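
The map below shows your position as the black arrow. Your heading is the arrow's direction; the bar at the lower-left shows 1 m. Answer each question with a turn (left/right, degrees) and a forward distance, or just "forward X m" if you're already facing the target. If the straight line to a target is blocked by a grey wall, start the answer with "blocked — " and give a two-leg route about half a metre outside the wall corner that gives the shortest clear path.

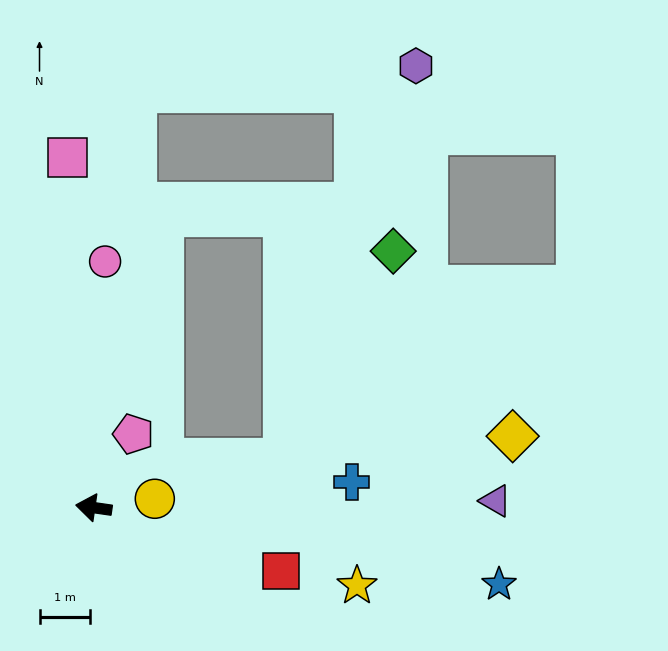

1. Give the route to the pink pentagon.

turn right 110°, forward 1.6 m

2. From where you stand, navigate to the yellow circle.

turn right 164°, forward 1.2 m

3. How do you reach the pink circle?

turn right 84°, forward 4.9 m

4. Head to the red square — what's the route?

turn left 169°, forward 3.9 m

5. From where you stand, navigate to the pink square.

turn right 77°, forward 6.9 m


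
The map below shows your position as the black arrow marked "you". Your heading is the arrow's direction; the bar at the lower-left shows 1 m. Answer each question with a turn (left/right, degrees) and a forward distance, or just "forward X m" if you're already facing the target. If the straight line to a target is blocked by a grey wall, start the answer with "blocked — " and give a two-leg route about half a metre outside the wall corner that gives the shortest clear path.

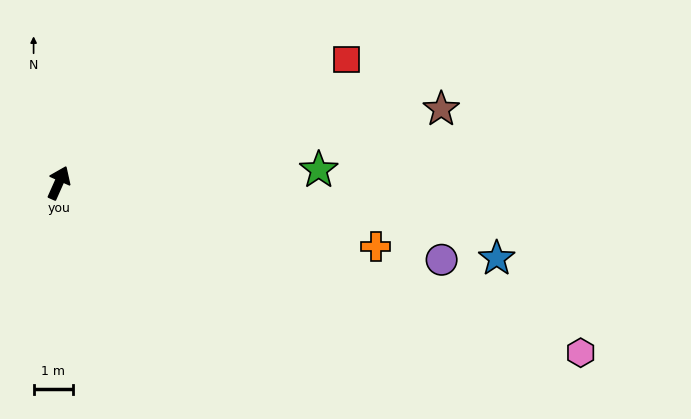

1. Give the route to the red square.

turn right 43°, forward 8.0 m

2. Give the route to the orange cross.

turn right 77°, forward 8.2 m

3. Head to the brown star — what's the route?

turn right 55°, forward 9.9 m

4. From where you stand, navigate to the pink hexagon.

turn right 84°, forward 14.0 m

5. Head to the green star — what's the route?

turn right 63°, forward 6.6 m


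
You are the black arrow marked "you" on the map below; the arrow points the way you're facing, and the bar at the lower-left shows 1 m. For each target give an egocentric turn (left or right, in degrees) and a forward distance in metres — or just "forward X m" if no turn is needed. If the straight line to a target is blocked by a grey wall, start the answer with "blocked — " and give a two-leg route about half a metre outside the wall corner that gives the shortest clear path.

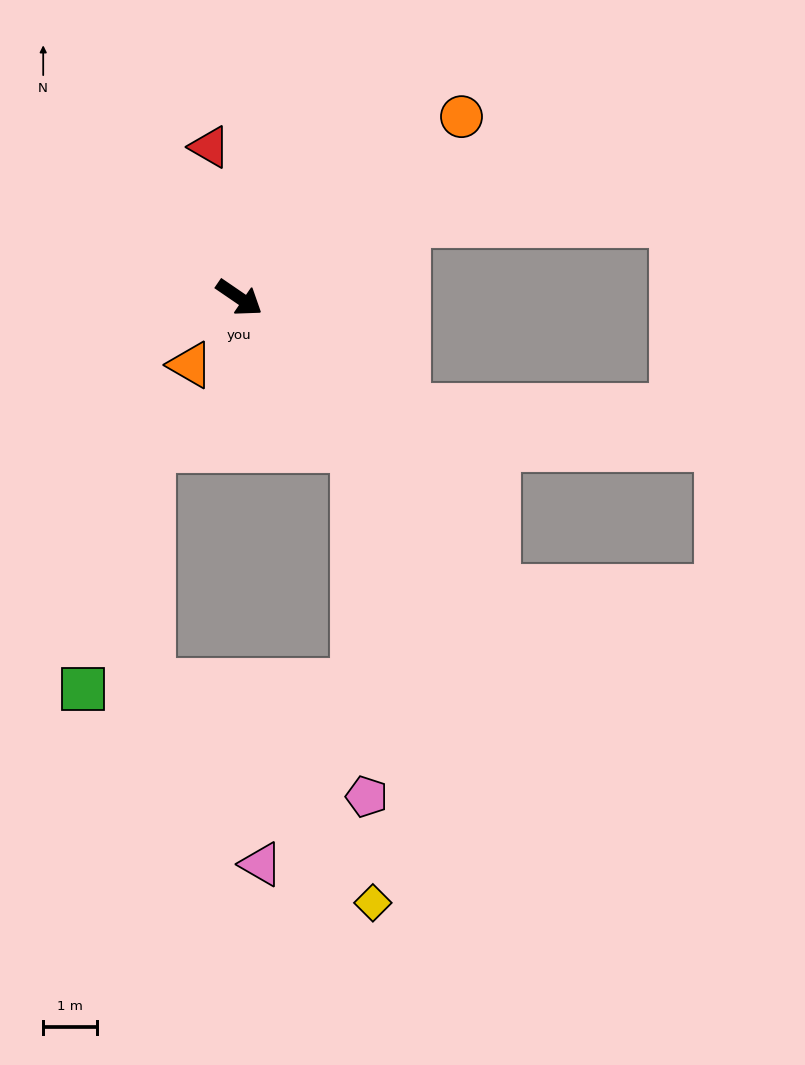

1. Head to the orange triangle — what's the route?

turn right 92°, forward 1.5 m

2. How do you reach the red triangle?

turn left 135°, forward 2.8 m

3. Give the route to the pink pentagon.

blocked — turn right 19°, forward 3.5 m, then turn right 34°, forward 6.4 m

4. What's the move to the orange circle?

turn left 74°, forward 5.3 m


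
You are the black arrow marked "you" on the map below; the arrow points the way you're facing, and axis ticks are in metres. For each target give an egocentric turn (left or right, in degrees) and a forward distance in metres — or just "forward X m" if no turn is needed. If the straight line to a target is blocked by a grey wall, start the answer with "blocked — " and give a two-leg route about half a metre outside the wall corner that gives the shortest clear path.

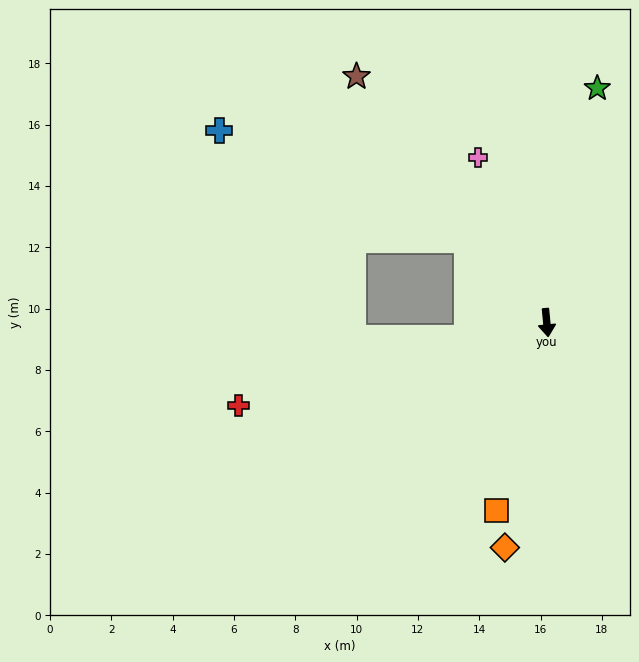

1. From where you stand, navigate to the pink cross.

turn right 163°, forward 5.8 m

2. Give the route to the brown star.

turn right 148°, forward 10.1 m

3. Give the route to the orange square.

turn right 21°, forward 6.3 m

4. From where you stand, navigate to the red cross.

turn right 81°, forward 10.4 m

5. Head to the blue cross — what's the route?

blocked — turn right 142°, forward 3.7 m, then turn left 23°, forward 8.8 m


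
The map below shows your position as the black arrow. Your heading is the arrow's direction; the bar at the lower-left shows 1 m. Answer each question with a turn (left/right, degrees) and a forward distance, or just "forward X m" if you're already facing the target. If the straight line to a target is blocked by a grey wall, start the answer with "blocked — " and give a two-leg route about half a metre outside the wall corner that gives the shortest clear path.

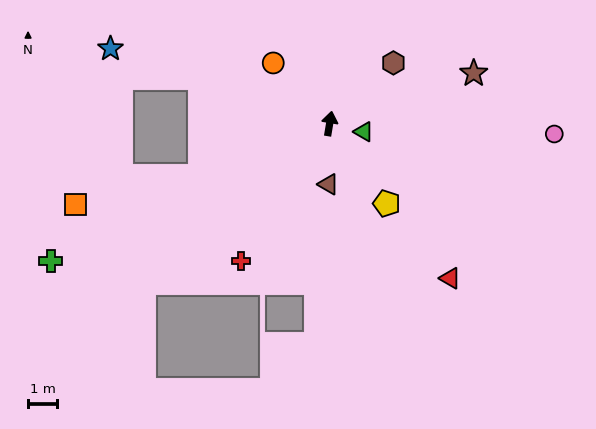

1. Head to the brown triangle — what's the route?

turn right 172°, forward 2.1 m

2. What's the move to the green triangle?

turn right 94°, forward 1.2 m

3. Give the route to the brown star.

turn right 61°, forward 5.3 m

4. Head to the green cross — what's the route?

turn left 126°, forward 10.8 m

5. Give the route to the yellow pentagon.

turn right 135°, forward 3.4 m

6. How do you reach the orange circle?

turn left 52°, forward 2.9 m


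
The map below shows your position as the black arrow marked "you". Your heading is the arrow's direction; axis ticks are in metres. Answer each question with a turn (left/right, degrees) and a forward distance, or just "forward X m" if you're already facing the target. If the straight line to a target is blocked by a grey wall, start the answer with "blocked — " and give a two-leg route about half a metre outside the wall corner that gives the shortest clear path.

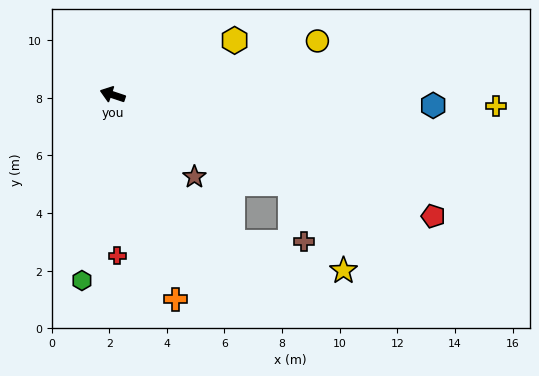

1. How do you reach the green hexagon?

turn left 99°, forward 6.5 m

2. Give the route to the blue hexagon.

turn right 163°, forward 11.1 m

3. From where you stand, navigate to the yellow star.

blocked — turn left 172°, forward 6.9 m, then turn right 32°, forward 3.5 m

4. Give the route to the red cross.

turn left 110°, forward 5.6 m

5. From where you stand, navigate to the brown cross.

blocked — turn left 172°, forward 6.9 m, then turn right 50°, forward 2.1 m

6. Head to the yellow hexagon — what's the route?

turn right 137°, forward 4.6 m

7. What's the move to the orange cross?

turn left 126°, forward 7.4 m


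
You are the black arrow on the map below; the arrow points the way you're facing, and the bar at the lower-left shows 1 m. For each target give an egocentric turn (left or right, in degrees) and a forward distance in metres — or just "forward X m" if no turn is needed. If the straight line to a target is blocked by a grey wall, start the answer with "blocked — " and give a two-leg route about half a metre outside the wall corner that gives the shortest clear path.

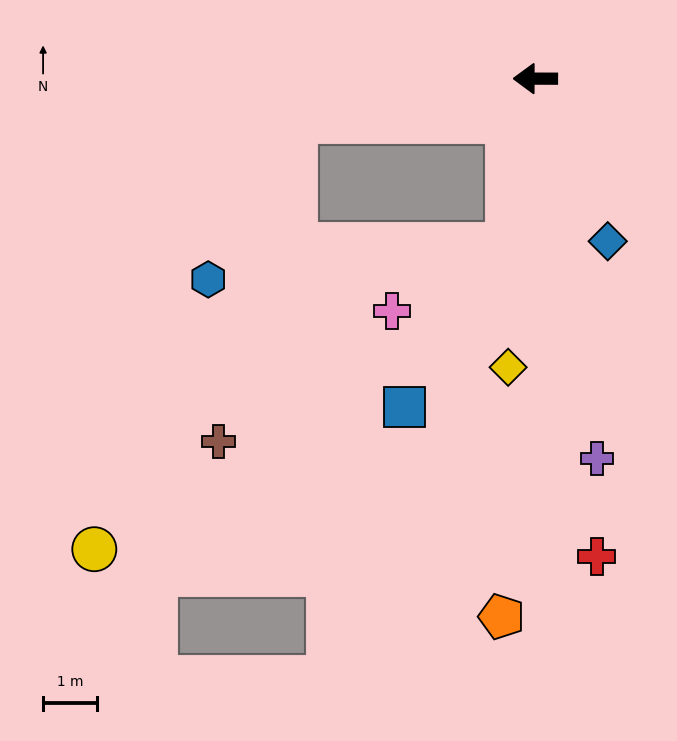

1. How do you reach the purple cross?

turn left 99°, forward 7.2 m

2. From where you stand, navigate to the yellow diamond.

turn left 85°, forward 5.4 m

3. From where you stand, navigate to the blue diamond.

turn left 114°, forward 3.3 m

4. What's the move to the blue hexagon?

blocked — turn left 10°, forward 4.6 m, then turn left 52°, forward 3.4 m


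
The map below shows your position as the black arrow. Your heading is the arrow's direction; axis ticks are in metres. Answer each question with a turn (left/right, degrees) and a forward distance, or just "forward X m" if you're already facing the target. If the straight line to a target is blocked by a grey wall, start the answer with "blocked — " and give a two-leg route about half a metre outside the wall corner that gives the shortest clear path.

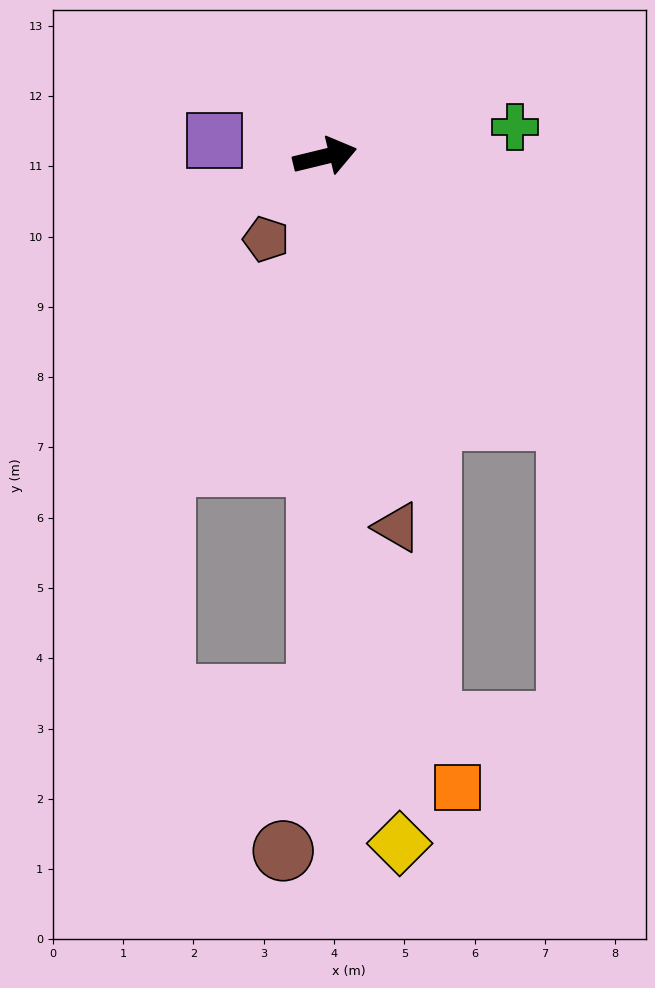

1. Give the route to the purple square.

turn left 158°, forward 1.6 m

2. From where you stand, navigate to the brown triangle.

turn right 93°, forward 5.4 m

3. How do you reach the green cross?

turn right 5°, forward 2.7 m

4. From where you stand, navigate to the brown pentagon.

turn right 139°, forward 1.4 m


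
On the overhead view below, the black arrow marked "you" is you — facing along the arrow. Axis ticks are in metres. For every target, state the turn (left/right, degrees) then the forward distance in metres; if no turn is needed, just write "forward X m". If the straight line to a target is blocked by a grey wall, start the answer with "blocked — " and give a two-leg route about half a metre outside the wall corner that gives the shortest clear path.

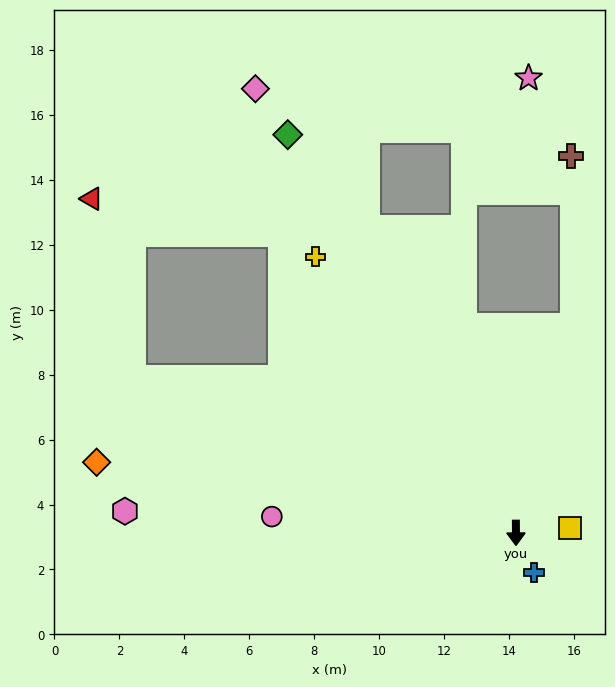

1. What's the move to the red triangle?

blocked — turn right 112°, forward 12.7 m, then turn right 56°, forward 5.7 m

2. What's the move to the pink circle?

turn right 94°, forward 7.5 m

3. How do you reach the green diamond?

turn right 151°, forward 14.1 m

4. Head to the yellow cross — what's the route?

turn right 144°, forward 10.5 m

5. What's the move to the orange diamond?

turn right 100°, forward 13.1 m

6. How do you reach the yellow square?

turn left 95°, forward 1.7 m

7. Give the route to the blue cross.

turn left 24°, forward 1.3 m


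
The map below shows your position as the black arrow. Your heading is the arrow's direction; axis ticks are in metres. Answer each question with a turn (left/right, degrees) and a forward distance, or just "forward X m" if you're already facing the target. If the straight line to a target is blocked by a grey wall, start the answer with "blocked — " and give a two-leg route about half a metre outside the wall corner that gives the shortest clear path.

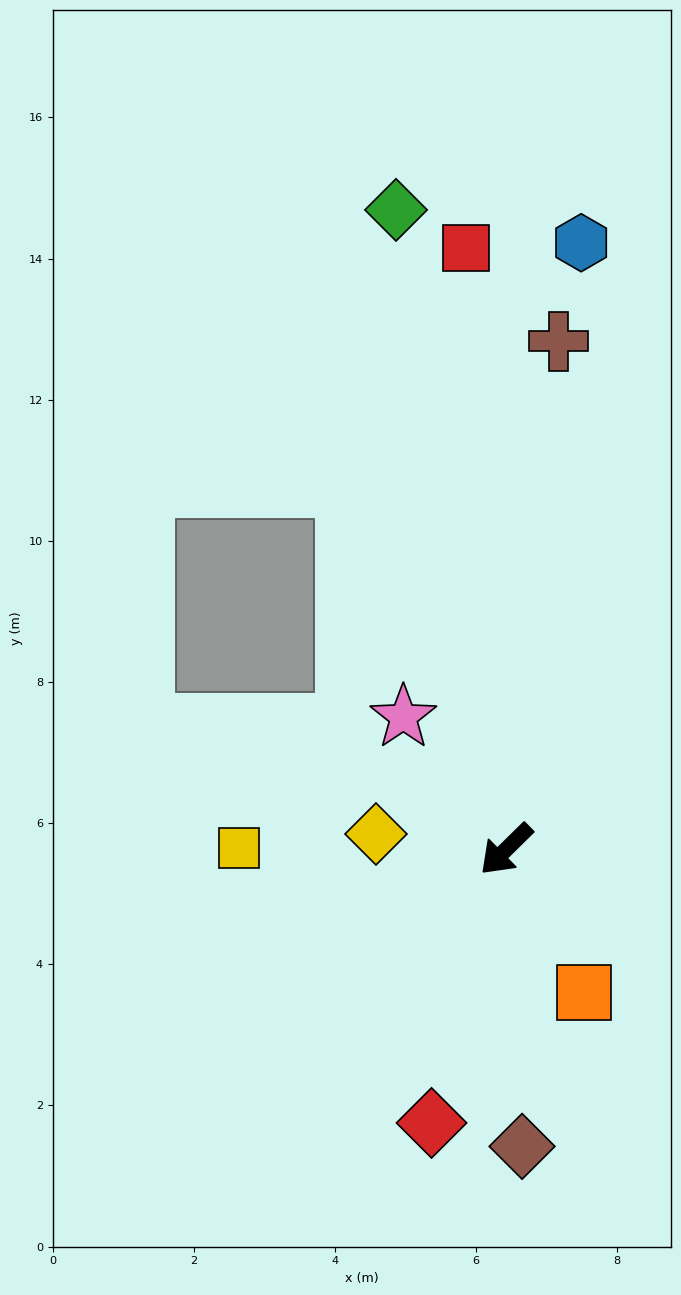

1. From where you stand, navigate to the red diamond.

turn left 30°, forward 4.0 m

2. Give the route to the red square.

turn right 131°, forward 8.5 m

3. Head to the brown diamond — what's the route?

turn left 49°, forward 4.2 m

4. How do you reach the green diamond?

turn right 125°, forward 9.2 m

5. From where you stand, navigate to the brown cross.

turn right 140°, forward 7.2 m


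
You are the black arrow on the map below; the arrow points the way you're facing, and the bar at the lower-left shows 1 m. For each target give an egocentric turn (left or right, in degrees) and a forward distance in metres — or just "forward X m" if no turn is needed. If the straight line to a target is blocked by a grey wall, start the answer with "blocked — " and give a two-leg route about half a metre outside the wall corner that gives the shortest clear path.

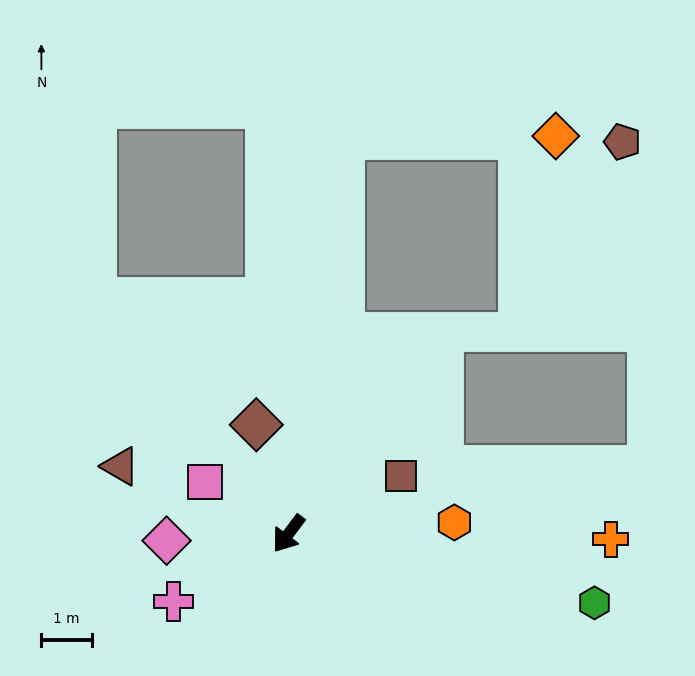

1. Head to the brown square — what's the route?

turn left 154°, forward 2.5 m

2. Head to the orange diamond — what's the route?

blocked — turn right 151°, forward 7.9 m, then turn right 82°, forward 4.2 m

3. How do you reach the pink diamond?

turn right 50°, forward 2.4 m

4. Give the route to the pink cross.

turn right 23°, forward 2.6 m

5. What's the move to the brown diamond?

turn right 127°, forward 2.2 m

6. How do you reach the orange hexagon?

turn left 131°, forward 3.3 m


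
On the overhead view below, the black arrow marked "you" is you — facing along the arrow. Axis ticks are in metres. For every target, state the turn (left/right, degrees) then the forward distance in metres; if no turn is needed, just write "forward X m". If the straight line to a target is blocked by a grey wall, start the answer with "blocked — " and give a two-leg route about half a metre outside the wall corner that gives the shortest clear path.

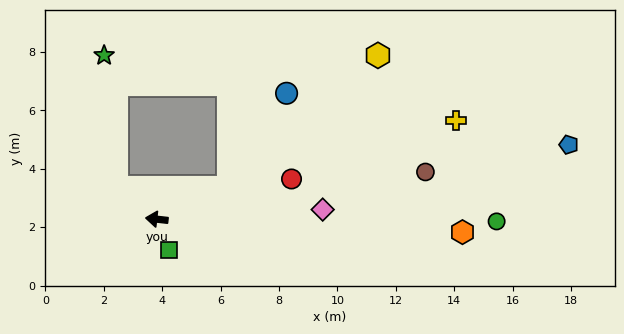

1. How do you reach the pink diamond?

turn right 170°, forward 5.7 m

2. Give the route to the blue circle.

blocked — turn right 151°, forward 2.7 m, then turn left 36°, forward 3.8 m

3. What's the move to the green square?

turn left 118°, forward 1.1 m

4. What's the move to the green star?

blocked — turn right 31°, forward 1.8 m, then turn right 48°, forward 4.6 m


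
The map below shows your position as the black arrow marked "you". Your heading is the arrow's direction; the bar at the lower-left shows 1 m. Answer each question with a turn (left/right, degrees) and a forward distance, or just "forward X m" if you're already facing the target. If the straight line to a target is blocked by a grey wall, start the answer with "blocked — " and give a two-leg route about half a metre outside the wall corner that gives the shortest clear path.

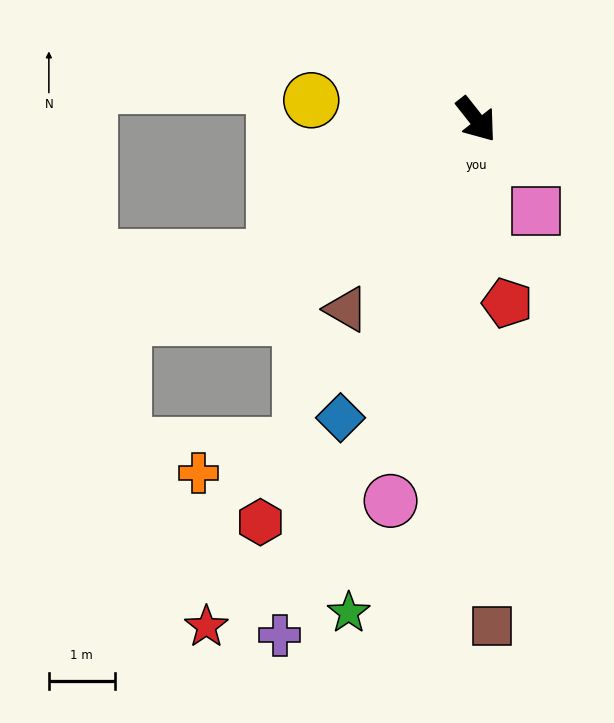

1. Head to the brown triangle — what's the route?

turn right 73°, forward 3.5 m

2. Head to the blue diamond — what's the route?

turn right 63°, forward 5.0 m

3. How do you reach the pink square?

turn right 5°, forward 1.7 m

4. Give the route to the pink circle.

turn right 51°, forward 5.9 m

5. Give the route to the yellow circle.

turn right 135°, forward 2.5 m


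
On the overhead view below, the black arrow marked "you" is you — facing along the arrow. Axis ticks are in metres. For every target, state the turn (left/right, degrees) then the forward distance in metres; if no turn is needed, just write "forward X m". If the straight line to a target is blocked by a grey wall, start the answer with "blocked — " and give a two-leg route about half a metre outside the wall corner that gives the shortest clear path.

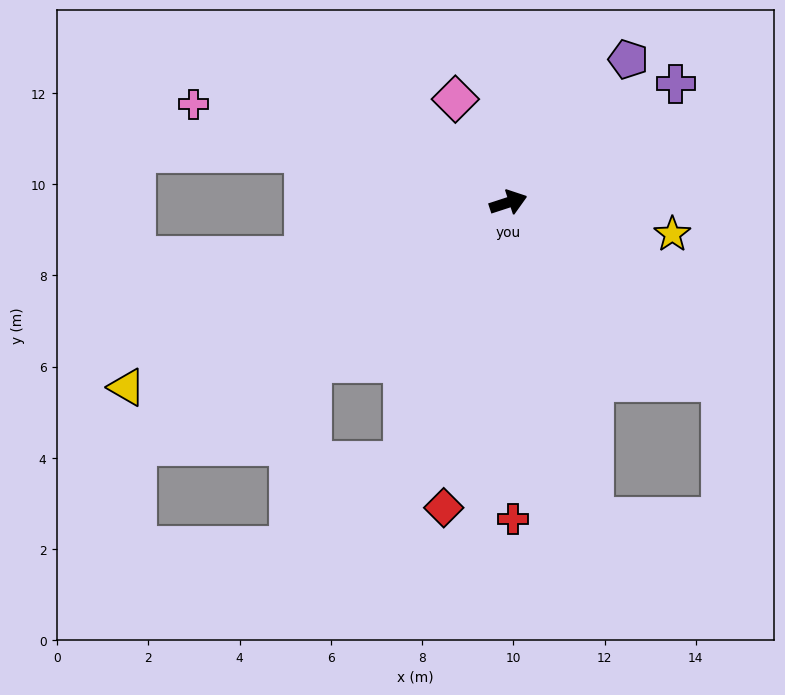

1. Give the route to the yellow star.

turn right 29°, forward 3.7 m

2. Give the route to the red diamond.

turn right 120°, forward 6.8 m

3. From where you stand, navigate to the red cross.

turn right 107°, forward 6.9 m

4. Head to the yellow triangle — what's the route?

turn right 172°, forward 9.3 m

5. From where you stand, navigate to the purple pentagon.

turn left 32°, forward 4.1 m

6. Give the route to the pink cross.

turn left 145°, forward 7.2 m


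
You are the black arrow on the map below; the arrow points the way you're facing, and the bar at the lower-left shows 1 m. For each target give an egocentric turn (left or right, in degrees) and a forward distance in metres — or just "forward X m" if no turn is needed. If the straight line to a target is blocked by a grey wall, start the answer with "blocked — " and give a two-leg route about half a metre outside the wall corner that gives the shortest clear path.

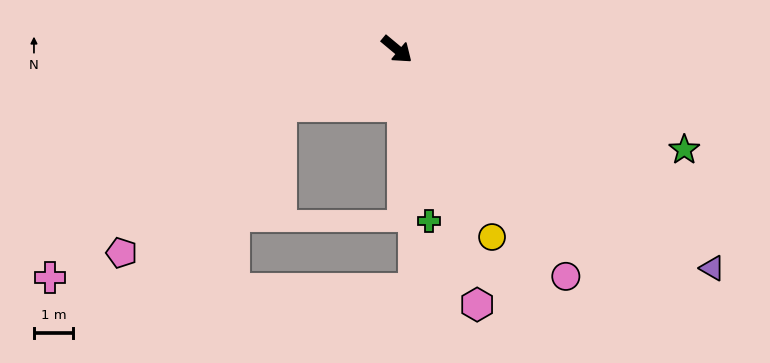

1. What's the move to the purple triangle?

turn left 5°, forward 9.9 m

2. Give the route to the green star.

turn left 21°, forward 7.8 m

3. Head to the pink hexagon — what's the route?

turn right 33°, forward 6.9 m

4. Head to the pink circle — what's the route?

turn right 14°, forward 7.3 m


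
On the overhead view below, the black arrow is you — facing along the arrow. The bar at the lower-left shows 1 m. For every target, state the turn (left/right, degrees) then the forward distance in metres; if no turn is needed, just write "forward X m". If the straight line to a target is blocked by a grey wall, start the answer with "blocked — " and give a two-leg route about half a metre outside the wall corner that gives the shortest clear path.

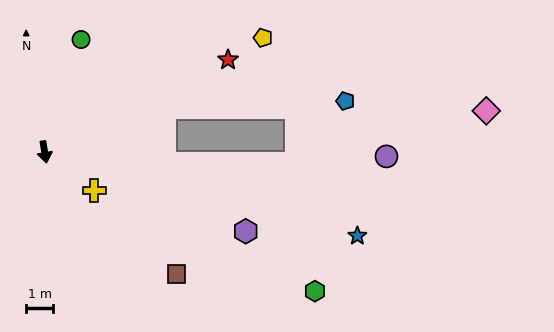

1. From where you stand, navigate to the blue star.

turn left 66°, forward 12.0 m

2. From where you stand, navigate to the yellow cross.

turn left 43°, forward 2.3 m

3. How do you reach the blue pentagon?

blocked — turn left 101°, forward 4.7 m, then turn right 18°, forward 6.7 m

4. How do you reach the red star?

turn left 107°, forward 7.6 m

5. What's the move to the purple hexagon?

turn left 59°, forward 8.0 m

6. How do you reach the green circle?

turn left 153°, forward 4.4 m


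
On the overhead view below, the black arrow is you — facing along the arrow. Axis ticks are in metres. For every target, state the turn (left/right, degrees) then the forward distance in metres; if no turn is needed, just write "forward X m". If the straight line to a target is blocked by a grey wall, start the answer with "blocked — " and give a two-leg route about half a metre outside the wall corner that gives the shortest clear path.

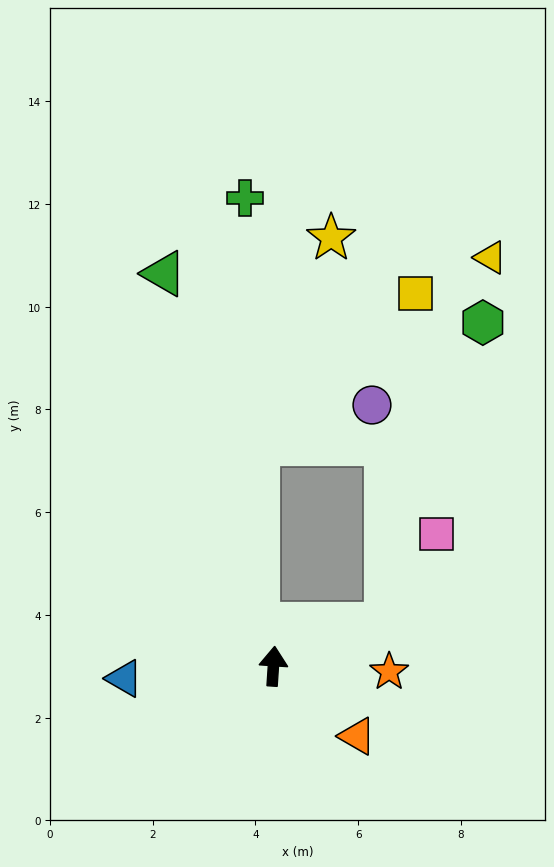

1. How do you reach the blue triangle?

turn left 98°, forward 2.9 m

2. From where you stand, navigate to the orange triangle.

turn right 126°, forward 2.1 m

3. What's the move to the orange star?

turn right 89°, forward 2.3 m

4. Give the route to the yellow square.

blocked — turn right 66°, forward 2.3 m, then turn left 65°, forward 6.5 m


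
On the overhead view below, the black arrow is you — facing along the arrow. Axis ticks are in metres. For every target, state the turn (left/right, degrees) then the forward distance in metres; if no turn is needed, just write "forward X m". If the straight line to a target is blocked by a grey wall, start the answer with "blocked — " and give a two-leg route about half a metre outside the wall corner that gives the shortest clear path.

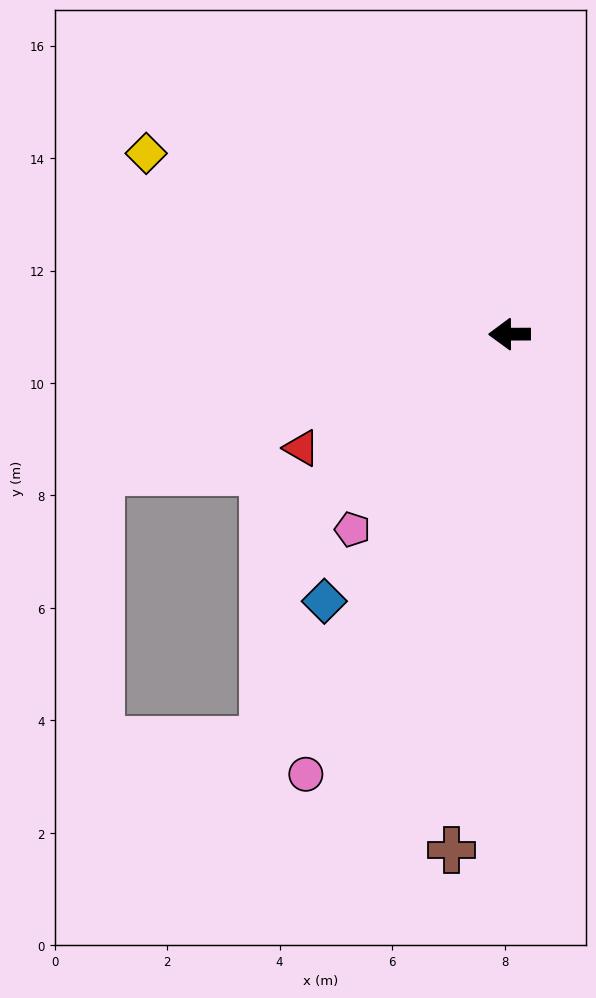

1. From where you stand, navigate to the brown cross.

turn left 83°, forward 9.2 m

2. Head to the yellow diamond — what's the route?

turn right 27°, forward 7.2 m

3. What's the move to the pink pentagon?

turn left 51°, forward 4.5 m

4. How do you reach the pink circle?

turn left 65°, forward 8.6 m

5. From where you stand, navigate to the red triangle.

turn left 28°, forward 4.2 m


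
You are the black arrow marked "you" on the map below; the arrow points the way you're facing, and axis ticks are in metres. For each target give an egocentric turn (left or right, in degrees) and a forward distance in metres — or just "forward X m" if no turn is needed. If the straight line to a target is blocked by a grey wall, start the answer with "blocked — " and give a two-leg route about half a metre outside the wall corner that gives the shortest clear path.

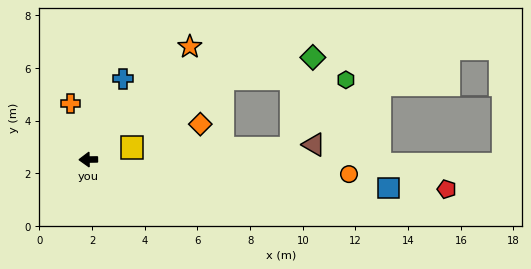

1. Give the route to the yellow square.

turn right 166°, forward 1.7 m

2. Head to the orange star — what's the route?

turn right 133°, forward 5.8 m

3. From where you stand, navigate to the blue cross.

turn right 114°, forward 3.3 m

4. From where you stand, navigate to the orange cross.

turn right 73°, forward 2.2 m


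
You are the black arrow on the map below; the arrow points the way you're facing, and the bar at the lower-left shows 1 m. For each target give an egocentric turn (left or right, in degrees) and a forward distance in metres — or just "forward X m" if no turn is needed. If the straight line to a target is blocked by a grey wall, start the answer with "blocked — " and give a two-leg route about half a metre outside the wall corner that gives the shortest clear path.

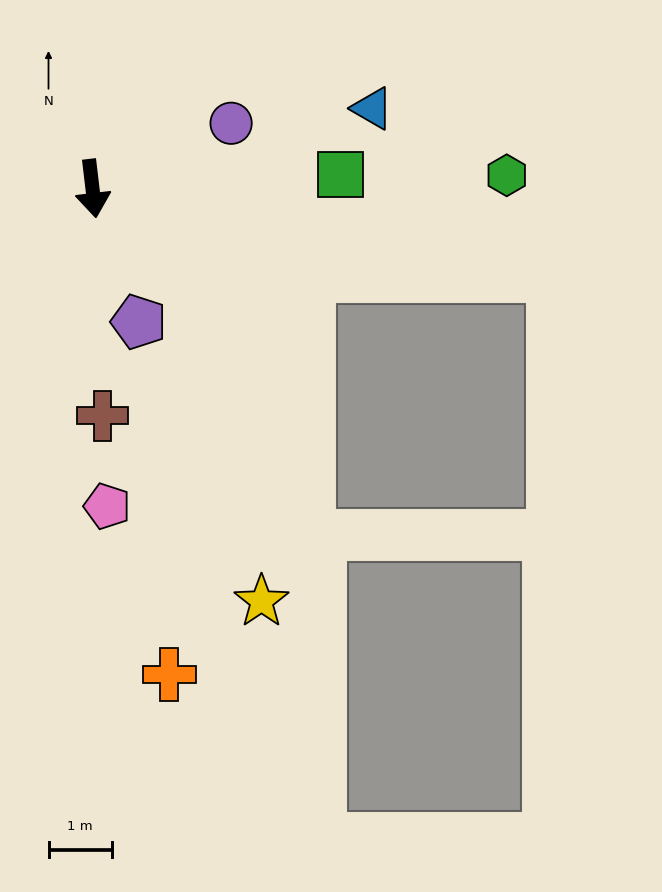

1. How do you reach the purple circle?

turn left 108°, forward 2.4 m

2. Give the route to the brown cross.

turn right 4°, forward 3.6 m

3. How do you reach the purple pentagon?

turn left 12°, forward 2.2 m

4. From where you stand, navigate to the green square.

turn left 86°, forward 3.9 m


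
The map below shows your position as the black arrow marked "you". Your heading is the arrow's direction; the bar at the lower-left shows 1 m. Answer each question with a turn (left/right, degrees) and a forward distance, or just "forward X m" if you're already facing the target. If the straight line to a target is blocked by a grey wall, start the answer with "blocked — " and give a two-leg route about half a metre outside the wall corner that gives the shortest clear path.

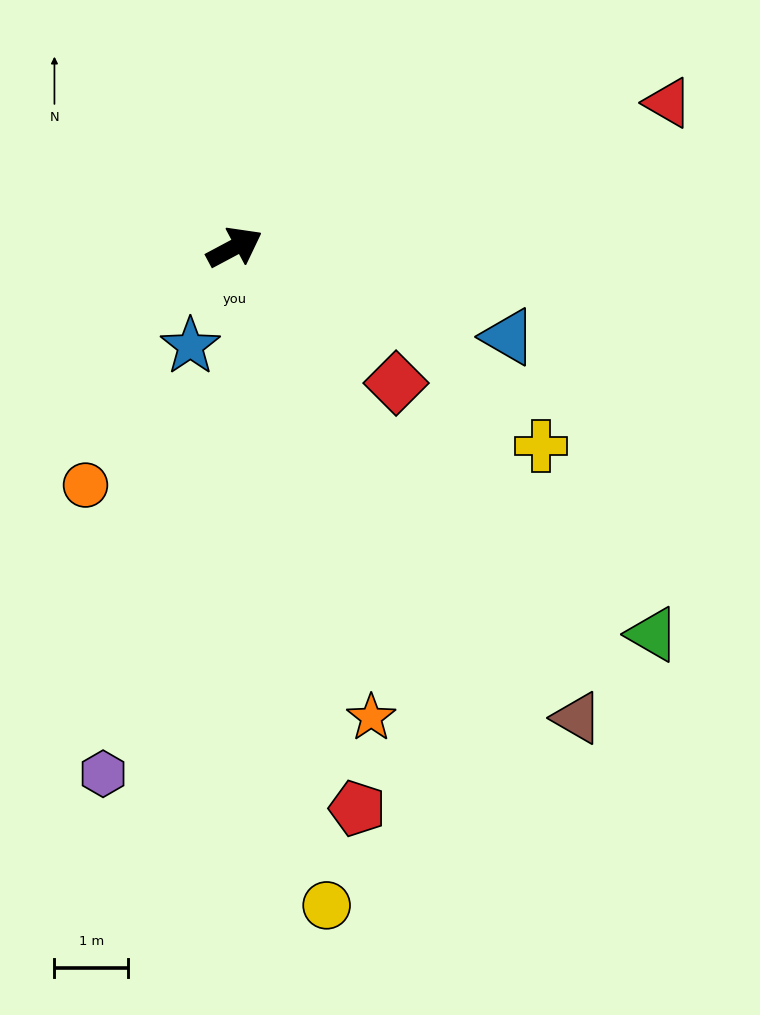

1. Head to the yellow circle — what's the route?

turn right 110°, forward 9.1 m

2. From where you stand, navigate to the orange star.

turn right 102°, forward 6.7 m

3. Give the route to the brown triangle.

turn right 82°, forward 7.9 m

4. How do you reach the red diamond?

turn right 68°, forward 2.9 m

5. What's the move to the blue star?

turn right 142°, forward 1.5 m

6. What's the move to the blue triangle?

turn right 46°, forward 3.9 m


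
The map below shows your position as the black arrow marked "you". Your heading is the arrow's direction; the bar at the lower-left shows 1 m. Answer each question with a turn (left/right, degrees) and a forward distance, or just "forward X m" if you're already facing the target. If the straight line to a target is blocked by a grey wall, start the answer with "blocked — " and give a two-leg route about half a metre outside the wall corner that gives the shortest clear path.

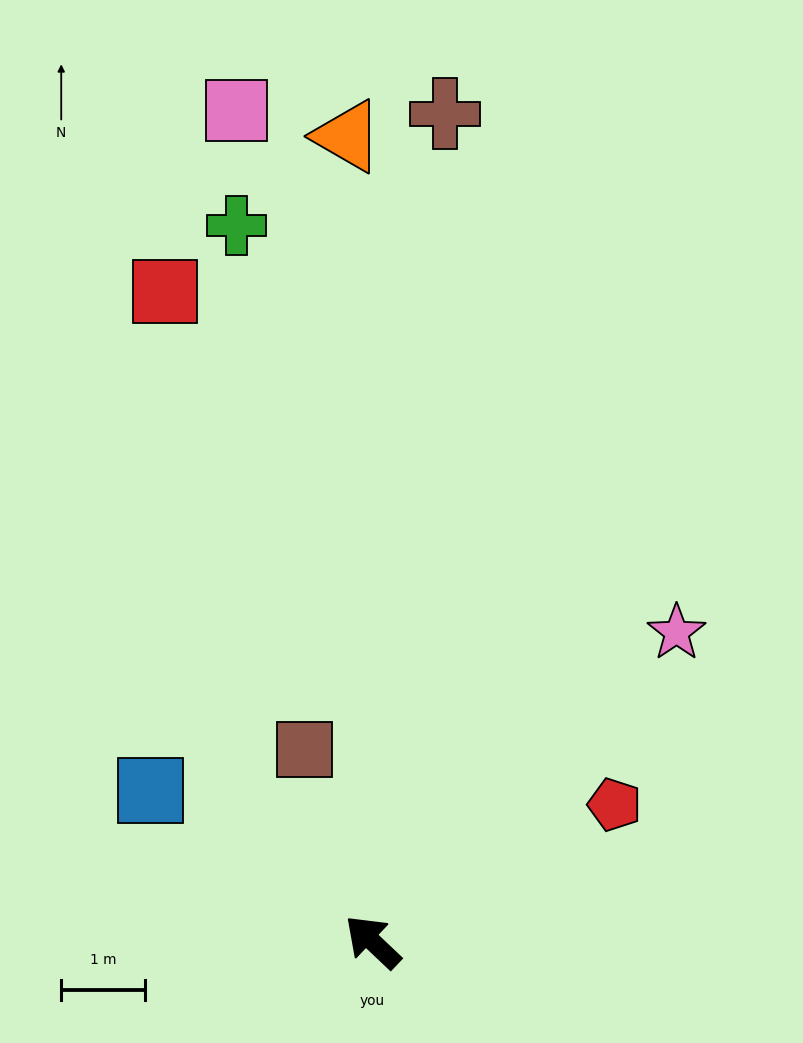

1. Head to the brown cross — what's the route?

turn right 52°, forward 9.9 m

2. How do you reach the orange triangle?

turn right 45°, forward 9.6 m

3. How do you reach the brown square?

turn right 27°, forward 2.4 m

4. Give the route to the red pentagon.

turn right 107°, forward 3.3 m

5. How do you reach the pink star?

turn right 91°, forward 5.2 m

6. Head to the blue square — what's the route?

turn left 9°, forward 3.2 m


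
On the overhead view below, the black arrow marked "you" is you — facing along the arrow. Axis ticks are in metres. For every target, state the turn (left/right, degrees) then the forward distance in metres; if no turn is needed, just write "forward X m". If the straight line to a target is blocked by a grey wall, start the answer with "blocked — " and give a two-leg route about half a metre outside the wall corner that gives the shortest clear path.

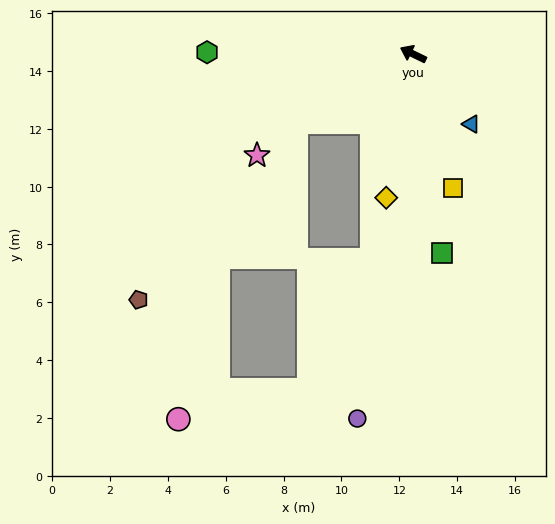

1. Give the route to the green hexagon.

turn left 25°, forward 7.1 m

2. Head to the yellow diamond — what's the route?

turn left 105°, forward 5.1 m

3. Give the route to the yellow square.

turn left 132°, forward 4.8 m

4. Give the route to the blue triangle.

turn left 156°, forward 3.1 m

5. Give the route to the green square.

turn left 124°, forward 6.9 m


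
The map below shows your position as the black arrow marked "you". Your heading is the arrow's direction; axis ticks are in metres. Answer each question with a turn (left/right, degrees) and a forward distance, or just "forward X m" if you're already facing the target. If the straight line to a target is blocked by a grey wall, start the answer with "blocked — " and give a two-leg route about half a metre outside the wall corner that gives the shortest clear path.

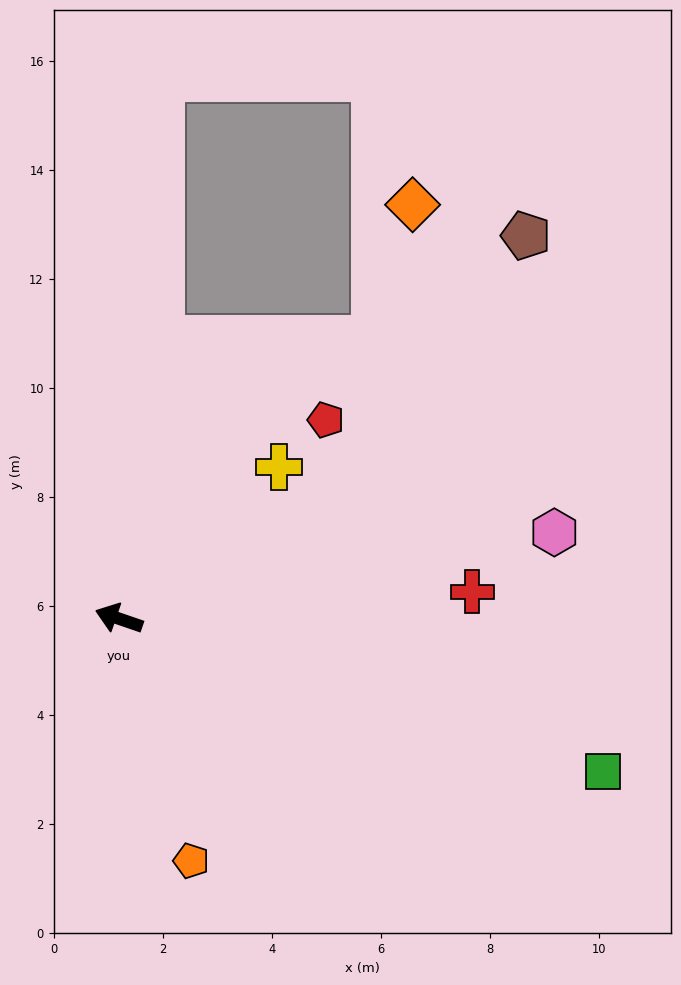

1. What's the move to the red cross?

turn right 157°, forward 6.5 m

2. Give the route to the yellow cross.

turn right 118°, forward 4.0 m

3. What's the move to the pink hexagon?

turn right 150°, forward 8.1 m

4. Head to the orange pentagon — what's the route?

turn left 126°, forward 4.6 m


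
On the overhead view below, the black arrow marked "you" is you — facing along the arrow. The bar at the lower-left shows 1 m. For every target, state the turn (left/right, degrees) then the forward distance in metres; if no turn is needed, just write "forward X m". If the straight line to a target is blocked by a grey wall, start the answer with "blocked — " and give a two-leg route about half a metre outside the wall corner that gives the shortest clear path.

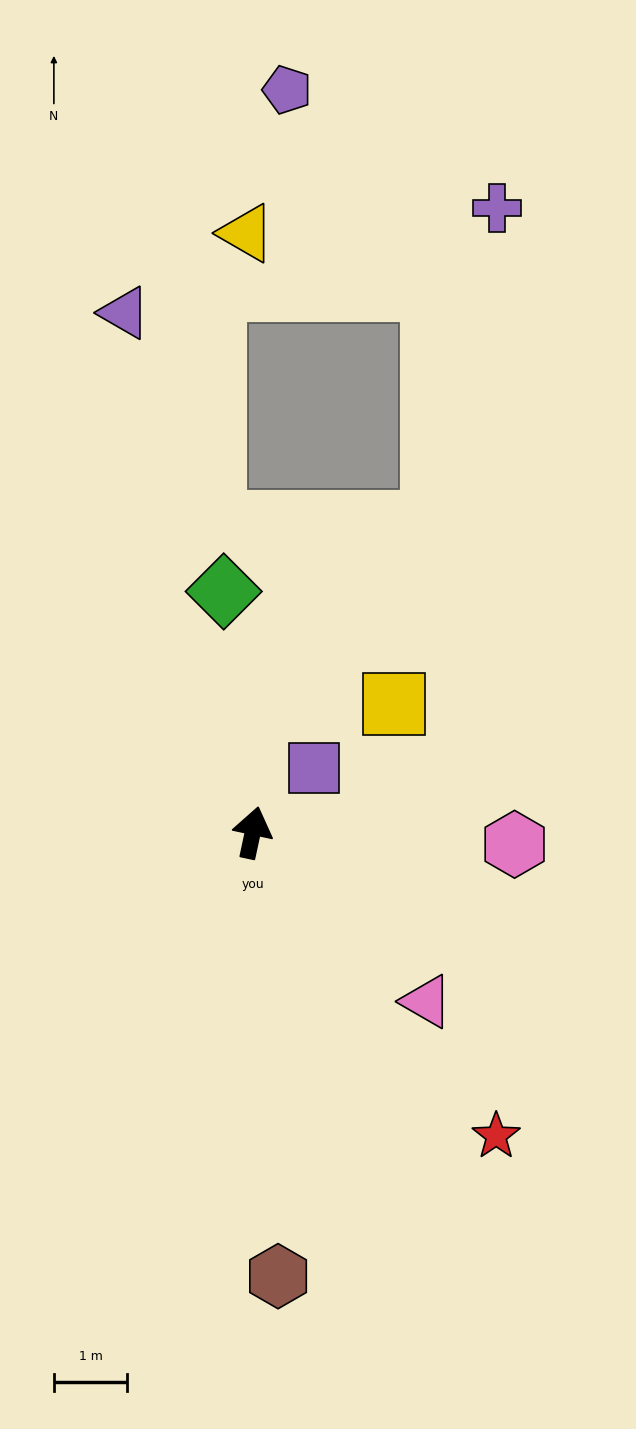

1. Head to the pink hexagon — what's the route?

turn right 80°, forward 3.6 m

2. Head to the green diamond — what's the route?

turn left 19°, forward 3.3 m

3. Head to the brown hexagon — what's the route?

turn right 165°, forward 6.1 m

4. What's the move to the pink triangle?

turn right 122°, forward 3.3 m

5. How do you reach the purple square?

turn right 31°, forward 1.2 m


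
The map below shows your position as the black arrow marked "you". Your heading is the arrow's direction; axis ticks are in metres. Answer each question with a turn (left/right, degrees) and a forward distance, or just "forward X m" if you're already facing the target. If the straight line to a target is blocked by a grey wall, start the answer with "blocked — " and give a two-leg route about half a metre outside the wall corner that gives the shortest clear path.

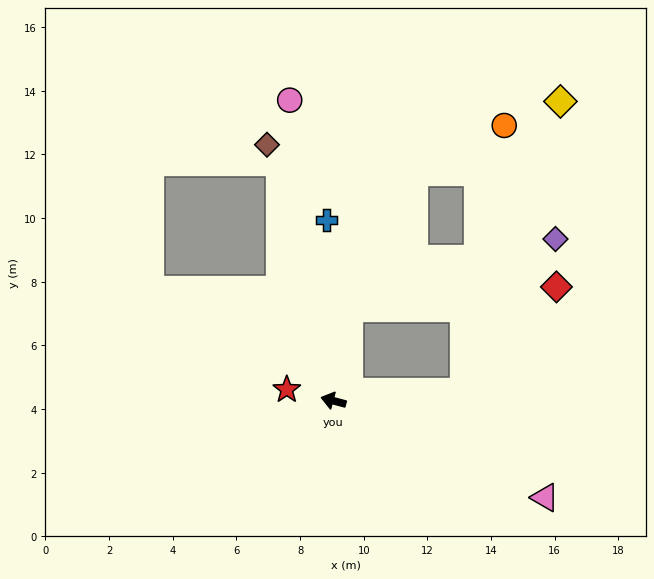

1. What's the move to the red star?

forward 1.5 m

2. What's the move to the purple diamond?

blocked — turn right 161°, forward 4.1 m, then turn left 55°, forward 5.6 m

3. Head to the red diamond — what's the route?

blocked — turn right 161°, forward 4.1 m, then turn left 44°, forward 4.4 m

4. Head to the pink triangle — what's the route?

turn left 170°, forward 7.3 m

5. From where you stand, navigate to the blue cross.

turn right 73°, forward 5.7 m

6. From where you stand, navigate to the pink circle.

turn right 67°, forward 9.5 m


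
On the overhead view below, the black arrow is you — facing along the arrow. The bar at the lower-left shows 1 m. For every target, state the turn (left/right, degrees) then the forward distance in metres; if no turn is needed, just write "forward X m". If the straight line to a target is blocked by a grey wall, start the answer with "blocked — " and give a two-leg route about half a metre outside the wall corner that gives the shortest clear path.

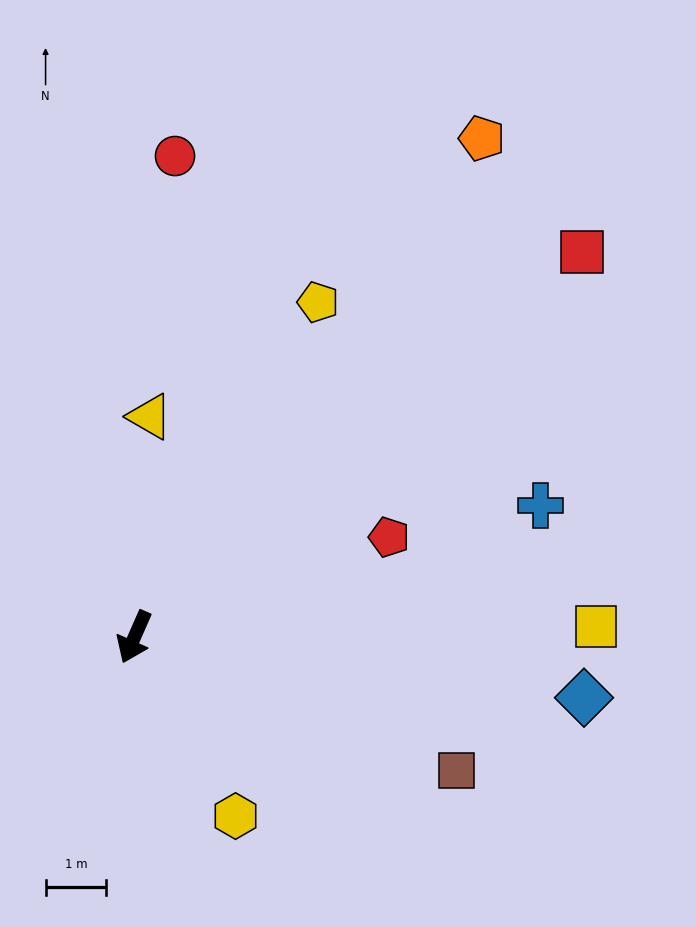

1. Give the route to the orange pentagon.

turn left 169°, forward 10.0 m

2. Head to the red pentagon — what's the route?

turn left 135°, forward 4.5 m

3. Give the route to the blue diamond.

turn left 106°, forward 7.5 m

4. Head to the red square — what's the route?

turn left 154°, forward 9.7 m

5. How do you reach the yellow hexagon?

turn left 53°, forward 3.4 m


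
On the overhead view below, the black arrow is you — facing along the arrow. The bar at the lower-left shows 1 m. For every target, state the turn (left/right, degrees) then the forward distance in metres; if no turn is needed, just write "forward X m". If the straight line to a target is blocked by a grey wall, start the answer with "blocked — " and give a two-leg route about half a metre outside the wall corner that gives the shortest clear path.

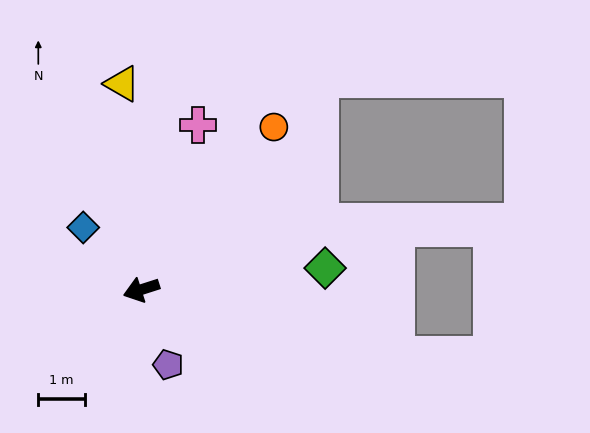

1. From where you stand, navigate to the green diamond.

turn left 169°, forward 4.0 m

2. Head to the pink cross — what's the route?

turn right 127°, forward 3.7 m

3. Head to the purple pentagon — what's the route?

turn left 92°, forward 1.7 m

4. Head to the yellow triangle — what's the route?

turn right 102°, forward 4.4 m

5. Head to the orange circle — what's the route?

turn right 147°, forward 4.5 m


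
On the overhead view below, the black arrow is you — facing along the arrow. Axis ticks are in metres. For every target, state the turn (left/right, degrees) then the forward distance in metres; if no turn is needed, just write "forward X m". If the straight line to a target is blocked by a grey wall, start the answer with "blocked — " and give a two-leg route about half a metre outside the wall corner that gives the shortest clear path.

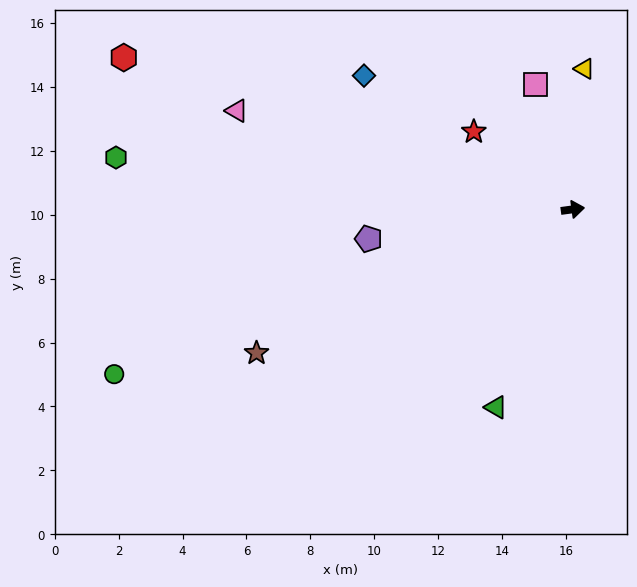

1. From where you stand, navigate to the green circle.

turn right 168°, forward 15.2 m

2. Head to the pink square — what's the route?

turn left 99°, forward 4.1 m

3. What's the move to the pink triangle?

turn left 156°, forward 11.0 m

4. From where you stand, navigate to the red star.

turn left 134°, forward 3.9 m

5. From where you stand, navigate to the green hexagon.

turn left 166°, forward 14.4 m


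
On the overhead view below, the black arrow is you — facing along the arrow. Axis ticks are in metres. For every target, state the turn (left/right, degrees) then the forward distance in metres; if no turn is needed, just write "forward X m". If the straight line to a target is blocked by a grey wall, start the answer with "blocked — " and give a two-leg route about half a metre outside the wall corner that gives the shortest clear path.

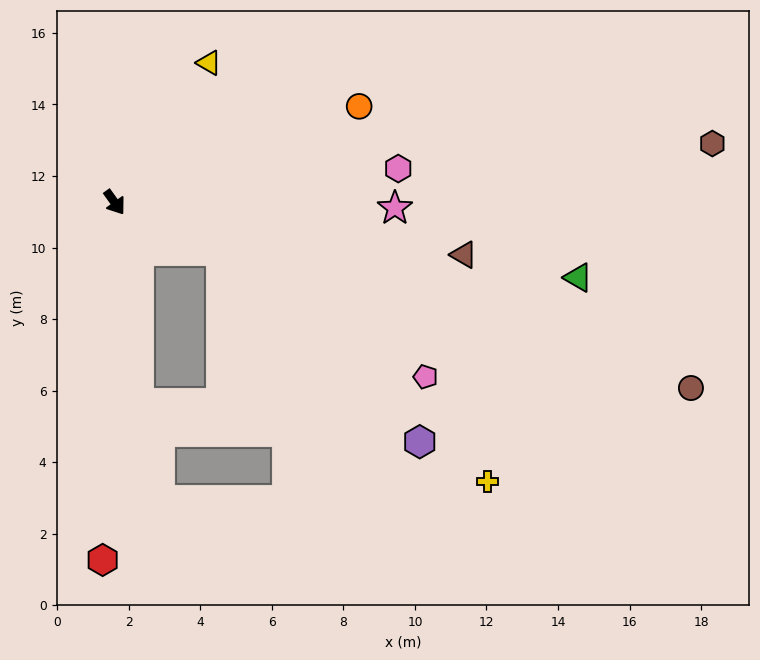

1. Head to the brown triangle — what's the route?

turn left 46°, forward 9.9 m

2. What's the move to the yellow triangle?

turn left 110°, forward 4.7 m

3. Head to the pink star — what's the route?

turn left 53°, forward 7.8 m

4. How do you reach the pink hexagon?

turn left 61°, forward 8.0 m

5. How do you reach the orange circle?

turn left 76°, forward 7.3 m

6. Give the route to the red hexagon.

turn right 37°, forward 10.0 m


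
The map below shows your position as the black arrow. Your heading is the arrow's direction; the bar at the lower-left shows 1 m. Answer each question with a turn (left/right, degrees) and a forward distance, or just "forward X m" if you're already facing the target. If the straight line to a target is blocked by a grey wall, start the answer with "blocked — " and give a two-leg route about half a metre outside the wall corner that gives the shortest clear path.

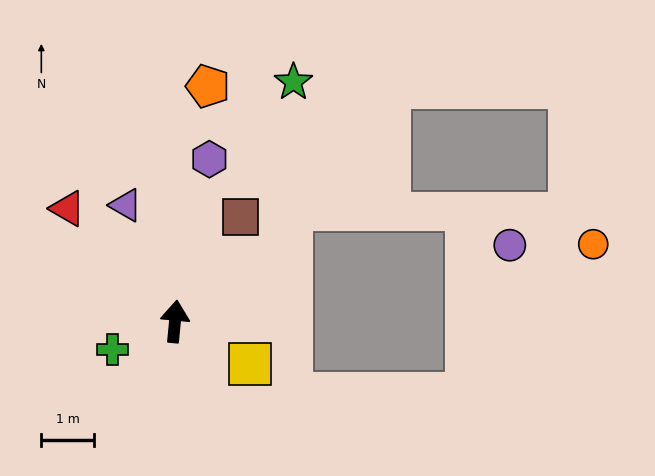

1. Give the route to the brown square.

turn right 27°, forward 2.4 m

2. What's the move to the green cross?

turn left 120°, forward 1.3 m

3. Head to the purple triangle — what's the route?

turn left 28°, forward 2.4 m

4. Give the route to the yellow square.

turn right 114°, forward 1.7 m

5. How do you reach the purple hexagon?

turn right 7°, forward 3.2 m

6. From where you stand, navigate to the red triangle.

turn left 49°, forward 3.0 m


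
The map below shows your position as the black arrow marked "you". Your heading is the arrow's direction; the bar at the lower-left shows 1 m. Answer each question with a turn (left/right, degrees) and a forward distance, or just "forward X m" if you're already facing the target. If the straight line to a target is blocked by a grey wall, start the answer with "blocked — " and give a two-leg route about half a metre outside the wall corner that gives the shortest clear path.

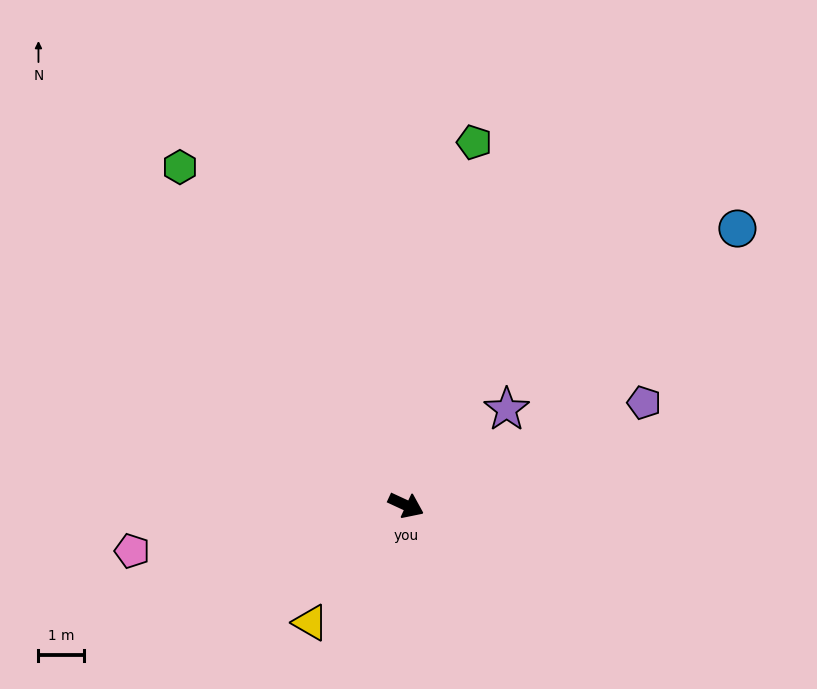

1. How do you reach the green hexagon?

turn left 149°, forward 8.9 m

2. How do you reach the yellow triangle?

turn right 104°, forward 3.3 m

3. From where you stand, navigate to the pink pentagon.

turn right 146°, forward 6.1 m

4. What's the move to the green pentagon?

turn left 104°, forward 8.1 m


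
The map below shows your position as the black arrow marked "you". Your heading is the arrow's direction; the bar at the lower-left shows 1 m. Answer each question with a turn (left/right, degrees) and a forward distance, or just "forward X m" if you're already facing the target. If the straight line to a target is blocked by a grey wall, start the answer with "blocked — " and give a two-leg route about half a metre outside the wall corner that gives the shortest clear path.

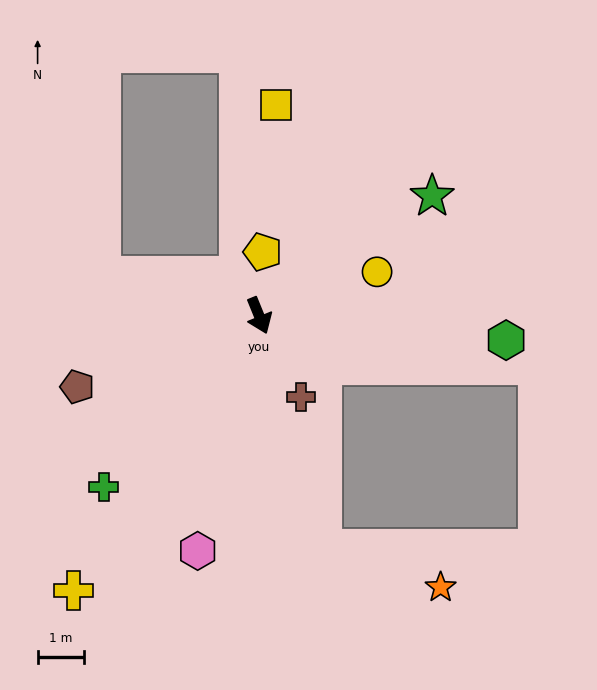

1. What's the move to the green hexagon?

turn left 62°, forward 5.3 m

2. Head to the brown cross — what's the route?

turn left 5°, forward 2.0 m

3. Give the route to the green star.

turn left 102°, forward 4.5 m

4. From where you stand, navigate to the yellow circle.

turn left 88°, forward 2.7 m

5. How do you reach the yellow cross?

turn right 56°, forward 7.1 m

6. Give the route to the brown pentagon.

turn right 91°, forward 4.2 m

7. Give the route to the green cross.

turn right 64°, forward 5.0 m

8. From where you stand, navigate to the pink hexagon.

turn right 37°, forward 5.2 m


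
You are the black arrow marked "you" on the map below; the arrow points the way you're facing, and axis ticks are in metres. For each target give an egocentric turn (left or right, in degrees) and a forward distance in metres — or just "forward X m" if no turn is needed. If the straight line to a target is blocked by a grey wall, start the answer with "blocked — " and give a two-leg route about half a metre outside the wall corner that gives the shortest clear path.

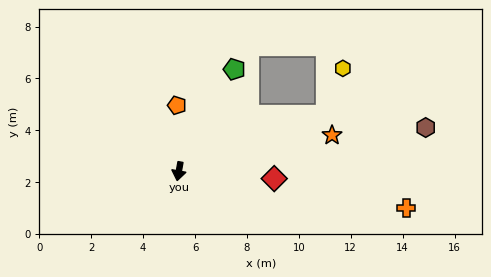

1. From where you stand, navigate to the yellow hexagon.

blocked — turn left 121°, forward 6.1 m, then turn left 50°, forward 1.9 m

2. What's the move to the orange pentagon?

turn right 168°, forward 2.5 m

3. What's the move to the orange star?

turn left 113°, forward 6.1 m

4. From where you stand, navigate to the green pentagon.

turn left 162°, forward 4.5 m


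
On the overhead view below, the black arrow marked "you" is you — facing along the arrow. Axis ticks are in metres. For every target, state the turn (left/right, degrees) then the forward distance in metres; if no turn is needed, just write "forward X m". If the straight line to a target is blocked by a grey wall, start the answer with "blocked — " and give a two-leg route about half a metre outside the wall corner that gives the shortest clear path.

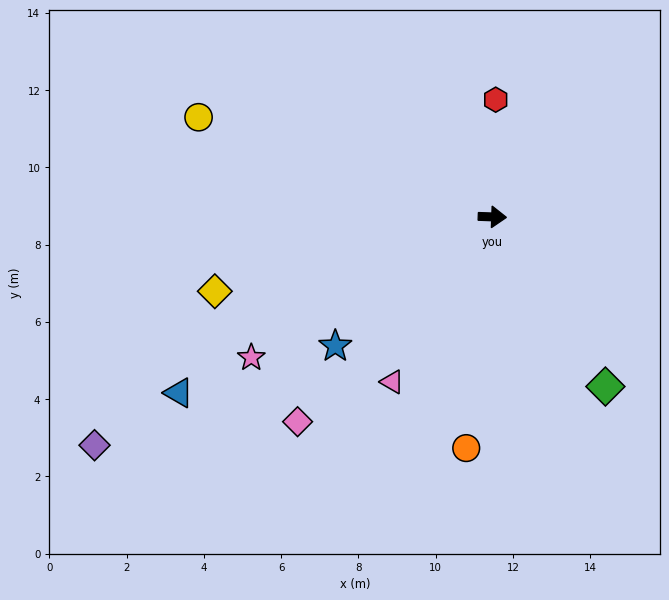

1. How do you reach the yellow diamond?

turn right 163°, forward 7.4 m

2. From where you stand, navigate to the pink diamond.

turn right 132°, forward 7.3 m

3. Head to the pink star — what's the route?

turn right 148°, forward 7.2 m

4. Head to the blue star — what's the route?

turn right 139°, forward 5.3 m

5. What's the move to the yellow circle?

turn left 163°, forward 8.0 m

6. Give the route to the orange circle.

turn right 94°, forward 6.0 m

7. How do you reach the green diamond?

turn right 54°, forward 5.3 m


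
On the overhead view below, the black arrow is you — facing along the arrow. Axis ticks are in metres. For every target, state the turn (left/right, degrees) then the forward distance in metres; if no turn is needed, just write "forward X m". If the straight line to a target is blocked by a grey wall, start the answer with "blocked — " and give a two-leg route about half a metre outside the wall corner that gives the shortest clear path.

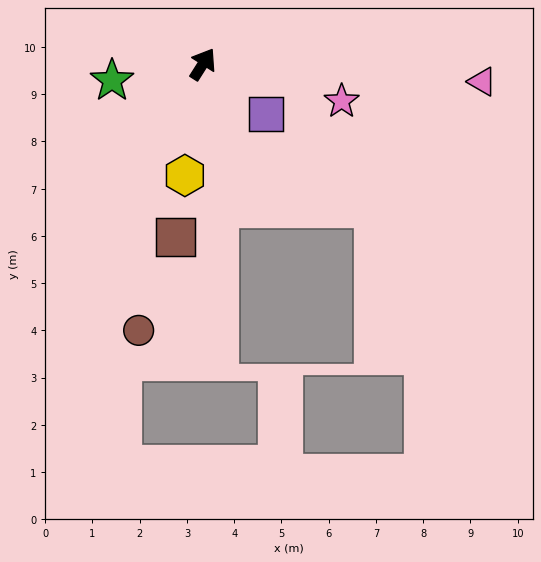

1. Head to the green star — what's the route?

turn left 133°, forward 2.0 m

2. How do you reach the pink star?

turn right 73°, forward 3.0 m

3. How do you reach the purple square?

turn right 96°, forward 1.7 m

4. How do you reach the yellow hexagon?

turn right 157°, forward 2.4 m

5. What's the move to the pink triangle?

turn right 61°, forward 5.9 m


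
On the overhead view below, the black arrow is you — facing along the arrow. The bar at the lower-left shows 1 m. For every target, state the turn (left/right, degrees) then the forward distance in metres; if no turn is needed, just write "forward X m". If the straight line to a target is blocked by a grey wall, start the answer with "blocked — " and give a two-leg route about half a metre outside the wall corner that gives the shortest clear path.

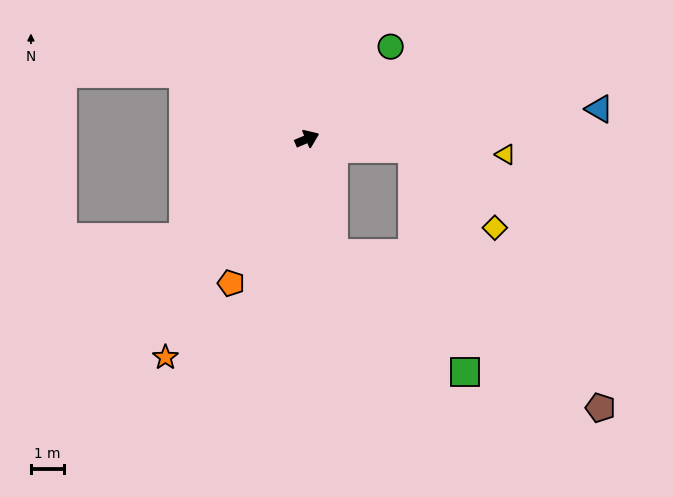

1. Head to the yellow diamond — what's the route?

blocked — turn right 29°, forward 3.1 m, then turn right 37°, forward 3.4 m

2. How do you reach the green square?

blocked — turn right 100°, forward 3.5 m, then turn left 35°, forward 5.3 m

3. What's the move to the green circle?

turn left 25°, forward 3.7 m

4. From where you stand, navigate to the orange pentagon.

turn right 141°, forward 4.9 m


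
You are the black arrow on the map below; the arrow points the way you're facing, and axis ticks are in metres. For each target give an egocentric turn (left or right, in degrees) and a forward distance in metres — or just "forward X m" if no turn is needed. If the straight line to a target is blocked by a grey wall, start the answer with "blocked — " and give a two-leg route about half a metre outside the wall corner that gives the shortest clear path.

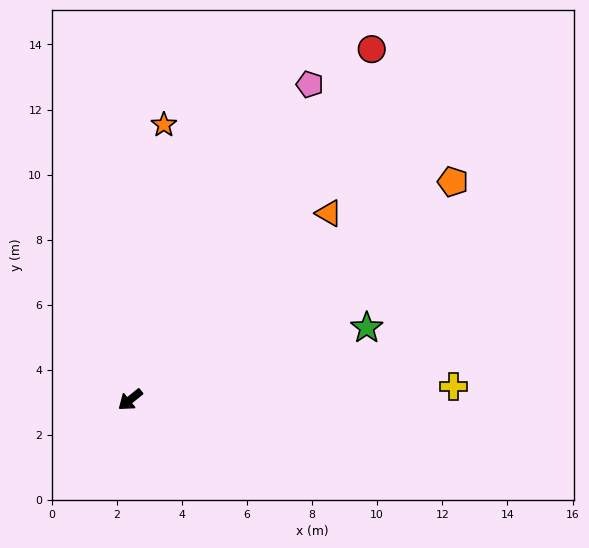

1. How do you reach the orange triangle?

turn right 176°, forward 8.4 m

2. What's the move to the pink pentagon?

turn right 159°, forward 11.1 m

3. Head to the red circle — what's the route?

turn right 163°, forward 13.1 m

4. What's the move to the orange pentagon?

turn left 175°, forward 12.0 m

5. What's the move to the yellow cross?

turn left 143°, forward 9.9 m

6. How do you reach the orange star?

turn right 136°, forward 8.5 m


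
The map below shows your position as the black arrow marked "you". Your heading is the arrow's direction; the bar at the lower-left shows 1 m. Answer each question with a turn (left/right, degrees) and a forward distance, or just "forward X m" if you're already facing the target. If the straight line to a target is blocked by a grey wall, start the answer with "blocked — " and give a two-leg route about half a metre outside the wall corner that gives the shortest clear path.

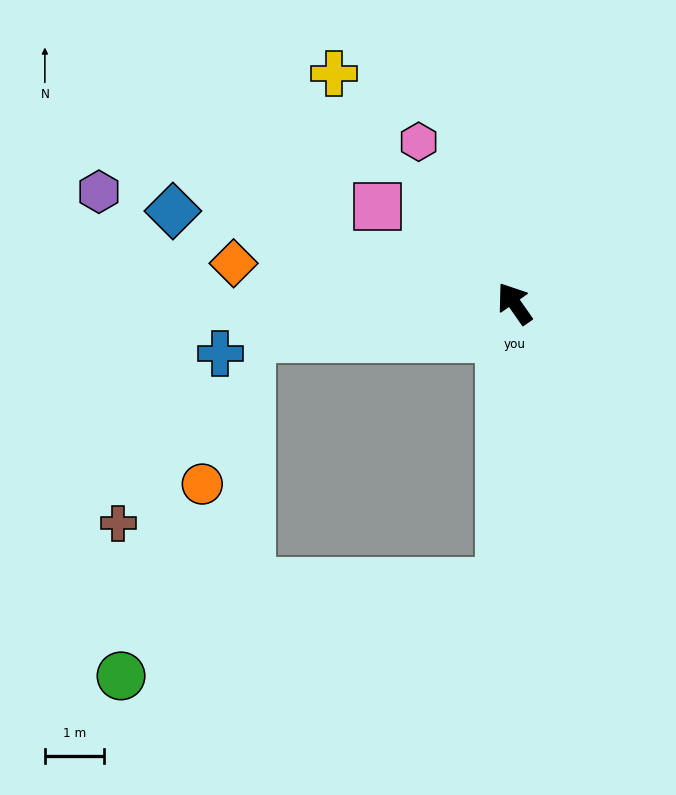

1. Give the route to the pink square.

turn left 20°, forward 2.9 m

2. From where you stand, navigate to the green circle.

blocked — turn left 142°, forward 4.8 m, then turn right 73°, forward 6.6 m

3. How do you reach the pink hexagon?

turn right 4°, forward 3.2 m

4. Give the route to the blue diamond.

turn left 40°, forward 6.0 m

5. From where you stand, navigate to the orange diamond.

turn left 47°, forward 4.8 m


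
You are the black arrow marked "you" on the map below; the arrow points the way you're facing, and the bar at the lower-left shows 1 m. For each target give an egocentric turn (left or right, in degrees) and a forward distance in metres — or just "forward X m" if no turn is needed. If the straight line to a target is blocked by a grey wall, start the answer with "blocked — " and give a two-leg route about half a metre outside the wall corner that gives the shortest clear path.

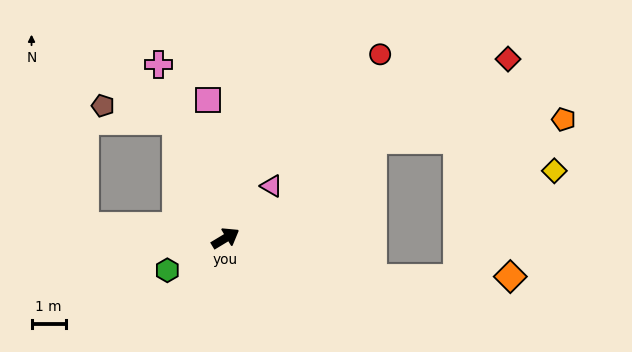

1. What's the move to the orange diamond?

blocked — turn right 46°, forward 4.5 m, then turn left 16°, forward 4.0 m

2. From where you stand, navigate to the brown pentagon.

blocked — turn left 81°, forward 3.7 m, then turn left 57°, forward 2.2 m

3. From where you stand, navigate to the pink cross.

turn left 80°, forward 5.4 m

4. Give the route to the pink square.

turn left 66°, forward 4.1 m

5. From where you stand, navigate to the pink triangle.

turn left 17°, forward 2.0 m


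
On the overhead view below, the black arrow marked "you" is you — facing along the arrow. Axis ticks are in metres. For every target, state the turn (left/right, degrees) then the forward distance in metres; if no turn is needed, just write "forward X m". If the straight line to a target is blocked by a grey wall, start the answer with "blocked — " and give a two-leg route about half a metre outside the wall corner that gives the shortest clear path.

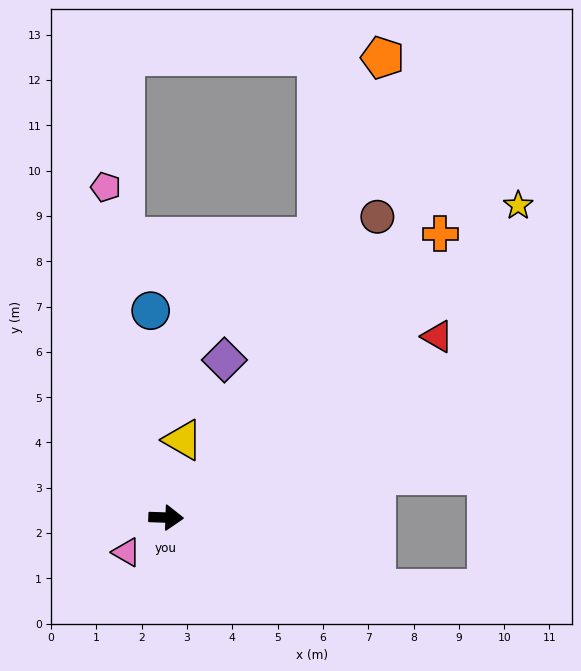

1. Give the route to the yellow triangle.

turn left 80°, forward 1.8 m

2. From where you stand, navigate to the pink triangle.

turn right 137°, forward 1.2 m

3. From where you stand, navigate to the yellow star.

turn left 44°, forward 10.4 m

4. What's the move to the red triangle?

turn left 36°, forward 7.2 m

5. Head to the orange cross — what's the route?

turn left 48°, forward 8.7 m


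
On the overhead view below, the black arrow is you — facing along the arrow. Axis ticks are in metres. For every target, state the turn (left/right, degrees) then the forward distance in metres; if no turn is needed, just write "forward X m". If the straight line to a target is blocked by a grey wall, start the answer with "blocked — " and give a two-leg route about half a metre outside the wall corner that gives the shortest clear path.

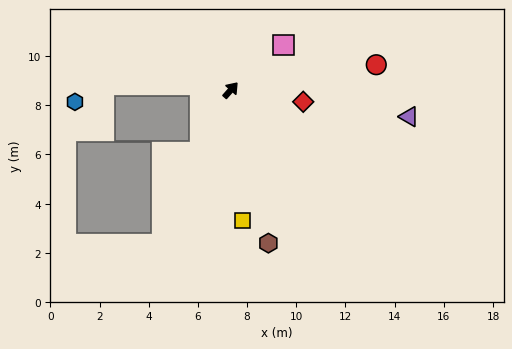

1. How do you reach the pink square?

turn right 8°, forward 2.8 m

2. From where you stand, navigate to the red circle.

turn right 39°, forward 6.0 m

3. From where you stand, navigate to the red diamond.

turn right 58°, forward 3.0 m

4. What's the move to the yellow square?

turn right 133°, forward 5.3 m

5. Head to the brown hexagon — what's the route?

turn right 125°, forward 6.4 m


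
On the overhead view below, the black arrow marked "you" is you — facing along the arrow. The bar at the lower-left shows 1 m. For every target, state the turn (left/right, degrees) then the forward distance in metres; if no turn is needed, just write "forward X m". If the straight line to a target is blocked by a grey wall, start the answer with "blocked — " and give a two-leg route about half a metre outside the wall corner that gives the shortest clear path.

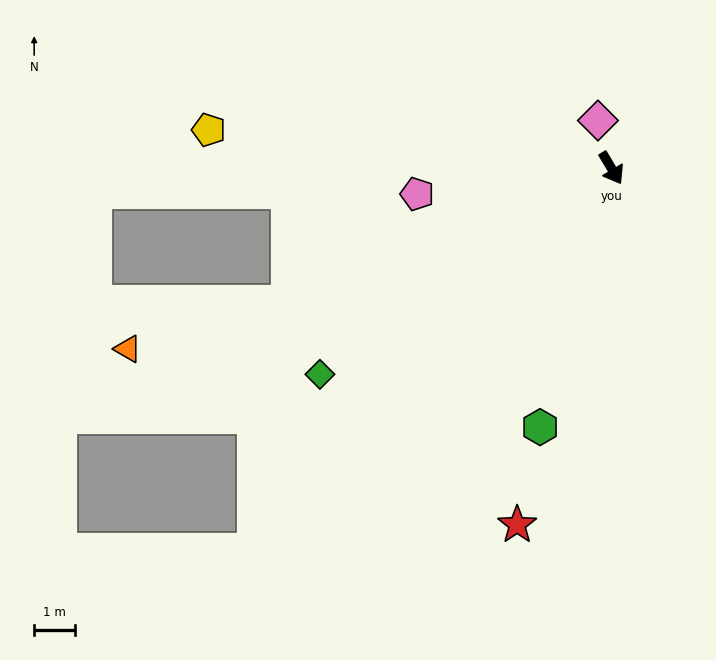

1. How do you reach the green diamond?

turn right 86°, forward 8.7 m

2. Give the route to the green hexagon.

turn right 46°, forward 6.5 m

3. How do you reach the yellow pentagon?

turn right 126°, forward 9.8 m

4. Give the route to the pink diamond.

turn left 165°, forward 1.2 m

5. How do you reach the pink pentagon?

turn right 113°, forward 4.8 m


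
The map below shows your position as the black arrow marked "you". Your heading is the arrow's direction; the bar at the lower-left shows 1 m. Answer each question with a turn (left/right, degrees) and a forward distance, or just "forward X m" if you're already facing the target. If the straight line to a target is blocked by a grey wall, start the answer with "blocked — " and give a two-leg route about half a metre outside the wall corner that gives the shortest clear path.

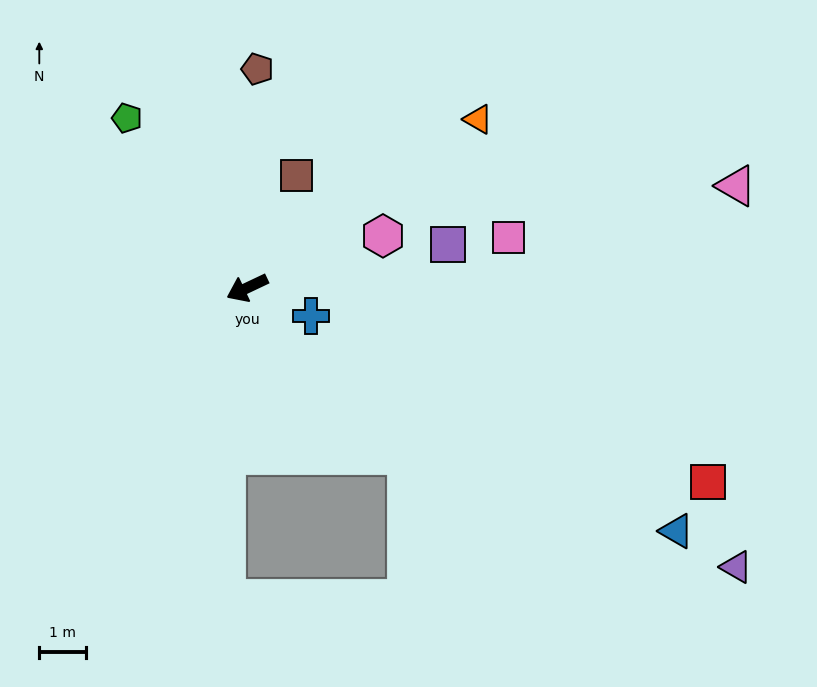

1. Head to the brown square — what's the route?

turn right 139°, forward 2.6 m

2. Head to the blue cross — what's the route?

turn left 131°, forward 1.5 m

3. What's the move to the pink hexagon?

turn left 176°, forward 3.1 m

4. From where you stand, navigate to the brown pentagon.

turn right 118°, forward 4.7 m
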